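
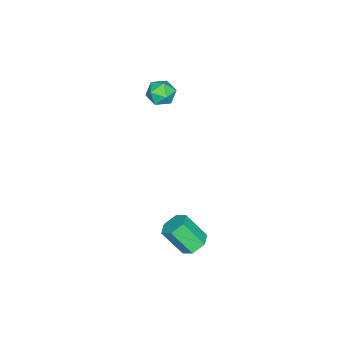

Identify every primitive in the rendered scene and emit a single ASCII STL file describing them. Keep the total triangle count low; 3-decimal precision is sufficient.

solid 
facet normal -0.105 0.620 -0.777
outer loop
vertex 2.147 4.51 -3.964
vertex 1.492 4.308 -4.037
vertex 1.645 4.844 -3.63
endloop
endfacet
facet normal 0.677 0.617 0.401
outer loop
vertex 2.147 4.51 -3.964
vertex 1.645 4.844 -3.63
vertex 2.304 3.573 -2.79
endloop
endfacet
facet normal 0.678 0.616 0.401
outer loop
vertex 2.304 3.573 -2.79
vertex 1.645 4.844 -3.63
vertex 1.802 3.908 -2.456
endloop
endfacet
facet normal 0.103 -0.620 0.778
outer loop
vertex 2.304 3.573 -2.79
vertex 1.802 3.908 -2.456
vertex 1.648 3.372 -2.863
endloop
endfacet
facet normal -0.103 0.620 -0.778
outer loop
vertex 1.645 4.844 -3.63
vertex 1.492 4.308 -4.037
vertex 0.989 4.643 -3.703
endloop
endfacet
facet normal -0.292 0.728 0.620
outer loop
vertex 1.645 4.844 -3.63
vertex 0.989 4.643 -3.703
vertex 1.802 3.908 -2.456
endloop
endfacet
facet normal -0.293 0.728 0.620
outer loop
vertex 1.802 3.908 -2.456
vertex 0.989 4.643 -3.703
vertex 1.146 3.706 -2.529
endloop
endfacet
facet normal 0.105 -0.620 0.777
outer loop
vertex 1.802 3.908 -2.456
vertex 1.146 3.706 -2.529
vertex 1.648 3.372 -2.863
endloop
endfacet
facet normal -0.103 0.620 -0.778
outer loop
vertex 0.989 4.643 -3.703
vertex 1.492 4.308 -4.037
vertex 0.836 4.107 -4.11
endloop
endfacet
facet normal -0.970 0.111 0.218
outer loop
vertex 0.989 4.643 -3.703
vertex 0.836 4.107 -4.11
vertex 1.146 3.706 -2.529
endloop
endfacet
facet normal -0.970 0.111 0.218
outer loop
vertex 1.146 3.706 -2.529
vertex 0.836 4.107 -4.11
vertex 0.993 3.17 -2.936
endloop
endfacet
facet normal 0.105 -0.620 0.777
outer loop
vertex 1.146 3.706 -2.529
vertex 0.993 3.17 -2.936
vertex 1.648 3.372 -2.863
endloop
endfacet
facet normal -0.103 0.620 -0.778
outer loop
vertex 0.836 4.107 -4.11
vertex 1.492 4.308 -4.037
vertex 1.338 3.772 -4.444
endloop
endfacet
facet normal -0.678 -0.616 -0.401
outer loop
vertex 0.836 4.107 -4.11
vertex 1.338 3.772 -4.444
vertex 0.993 3.17 -2.936
endloop
endfacet
facet normal -0.677 -0.617 -0.401
outer loop
vertex 0.993 3.17 -2.936
vertex 1.338 3.772 -4.444
vertex 1.495 2.836 -3.27
endloop
endfacet
facet normal 0.105 -0.620 0.777
outer loop
vertex 0.993 3.17 -2.936
vertex 1.495 2.836 -3.27
vertex 1.648 3.372 -2.863
endloop
endfacet
facet normal -0.105 0.620 -0.777
outer loop
vertex 1.338 3.772 -4.444
vertex 1.492 4.308 -4.037
vertex 1.994 3.974 -4.371
endloop
endfacet
facet normal 0.293 -0.728 -0.620
outer loop
vertex 1.338 3.772 -4.444
vertex 1.994 3.974 -4.371
vertex 1.495 2.836 -3.27
endloop
endfacet
facet normal 0.292 -0.728 -0.620
outer loop
vertex 1.495 2.836 -3.27
vertex 1.994 3.974 -4.371
vertex 2.151 3.037 -3.197
endloop
endfacet
facet normal 0.103 -0.620 0.778
outer loop
vertex 1.495 2.836 -3.27
vertex 2.151 3.037 -3.197
vertex 1.648 3.372 -2.863
endloop
endfacet
facet normal -0.105 0.620 -0.777
outer loop
vertex 1.994 3.974 -4.371
vertex 1.492 4.308 -4.037
vertex 2.147 4.51 -3.964
endloop
endfacet
facet normal 0.970 -0.111 -0.218
outer loop
vertex 1.994 3.974 -4.371
vertex 2.147 4.51 -3.964
vertex 2.151 3.037 -3.197
endloop
endfacet
facet normal 0.970 -0.111 -0.218
outer loop
vertex 2.151 3.037 -3.197
vertex 2.147 4.51 -3.964
vertex 2.304 3.573 -2.79
endloop
endfacet
facet normal 0.103 -0.620 0.778
outer loop
vertex 2.151 3.037 -3.197
vertex 2.304 3.573 -2.79
vertex 1.648 3.372 -2.863
endloop
endfacet
facet normal -0.971 -0.163 -0.173
outer loop
vertex -2.675 1.153 1.707
vertex -2.58 0.436 1.849
vertex -2.755 0.899 2.394
endloop
endfacet
facet normal -0.865 0.494 0.082
outer loop
vertex -2.675 1.153 1.707
vertex -2.755 0.899 2.394
vertex -2.403 1.535 2.275
endloop
endfacet
facet normal -0.418 0.834 -0.361
outer loop
vertex -2.675 1.153 1.707
vertex -2.403 1.535 2.275
vertex -2.01 1.464 1.656
endloop
endfacet
facet normal -0.248 0.385 -0.889
outer loop
vertex -2.675 1.153 1.707
vertex -2.01 1.464 1.656
vertex -2.12 0.785 1.393
endloop
endfacet
facet normal -0.591 -0.231 -0.773
outer loop
vertex -2.675 1.153 1.707
vertex -2.12 0.785 1.393
vertex -2.58 0.436 1.849
endloop
endfacet
facet normal -0.545 0.436 0.716
outer loop
vertex -2.403 1.535 2.275
vertex -2.755 0.899 2.394
vertex -2.14 1.055 2.767
endloop
endfacet
facet normal -0.717 -0.628 0.303
outer loop
vertex -2.755 0.899 2.394
vertex -2.58 0.436 1.849
vertex -2.25 0.376 2.504
endloop
endfacet
facet normal -0.101 -0.738 -0.667
outer loop
vertex -2.58 0.436 1.849
vertex -2.12 0.785 1.393
vertex -1.857 0.305 1.885
endloop
endfacet
facet normal 0.453 0.257 -0.854
outer loop
vertex -2.12 0.785 1.393
vertex -2.01 1.464 1.656
vertex -1.505 0.941 1.766
endloop
endfacet
facet normal 0.178 0.984 0.000
outer loop
vertex -2.01 1.464 1.656
vertex -2.403 1.535 2.275
vertex -1.68 1.404 2.311
endloop
endfacet
facet normal 0.248 -0.385 0.889
outer loop
vertex -1.585 0.687 2.453
vertex -2.14 1.055 2.767
vertex -2.25 0.376 2.504
endloop
endfacet
facet normal 0.418 -0.834 0.361
outer loop
vertex -1.585 0.687 2.453
vertex -2.25 0.376 2.504
vertex -1.857 0.305 1.885
endloop
endfacet
facet normal 0.865 -0.494 -0.082
outer loop
vertex -1.585 0.687 2.453
vertex -1.857 0.305 1.885
vertex -1.505 0.941 1.766
endloop
endfacet
facet normal 0.971 0.163 0.173
outer loop
vertex -1.585 0.687 2.453
vertex -1.505 0.941 1.766
vertex -1.68 1.404 2.311
endloop
endfacet
facet normal 0.591 0.231 0.773
outer loop
vertex -1.585 0.687 2.453
vertex -1.68 1.404 2.311
vertex -2.14 1.055 2.767
endloop
endfacet
facet normal -0.453 -0.257 0.854
outer loop
vertex -2.25 0.376 2.504
vertex -2.14 1.055 2.767
vertex -2.755 0.899 2.394
endloop
endfacet
facet normal -0.178 -0.984 -0.000
outer loop
vertex -1.857 0.305 1.885
vertex -2.25 0.376 2.504
vertex -2.58 0.436 1.849
endloop
endfacet
facet normal 0.545 -0.436 -0.716
outer loop
vertex -1.505 0.941 1.766
vertex -1.857 0.305 1.885
vertex -2.12 0.785 1.393
endloop
endfacet
facet normal 0.717 0.628 -0.303
outer loop
vertex -1.68 1.404 2.311
vertex -1.505 0.941 1.766
vertex -2.01 1.464 1.656
endloop
endfacet
facet normal 0.101 0.738 0.667
outer loop
vertex -2.14 1.055 2.767
vertex -1.68 1.404 2.311
vertex -2.403 1.535 2.275
endloop
endfacet

endsolid


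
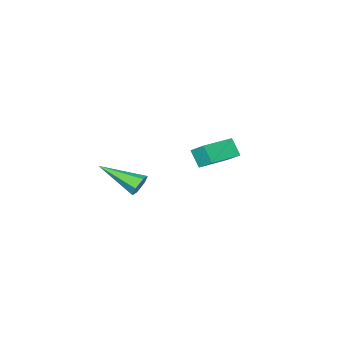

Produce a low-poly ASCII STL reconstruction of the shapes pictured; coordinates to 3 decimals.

solid 
facet normal -0.427 0.815 -0.391
outer loop
vertex 2.698 3.282 2.573
vertex 2.266 3.247 2.972
vertex 2.752 3.559 3.091
endloop
endfacet
facet normal 0.976 0.131 -0.172
outer loop
vertex 2.698 3.282 2.573
vertex 2.752 3.559 3.091
vertex 3.134 1.593 3.768
endloop
endfacet
facet normal -0.427 0.815 -0.392
outer loop
vertex 2.752 3.559 3.091
vertex 2.266 3.247 2.972
vertex 2.319 3.524 3.49
endloop
endfacet
facet normal 0.616 0.361 0.700
outer loop
vertex 2.752 3.559 3.091
vertex 2.319 3.524 3.49
vertex 3.134 1.593 3.768
endloop
endfacet
facet normal -0.429 0.814 -0.391
outer loop
vertex 2.319 3.524 3.49
vertex 2.266 3.247 2.972
vertex 1.833 3.211 3.372
endloop
endfacet
facet normal -0.255 0.032 0.966
outer loop
vertex 2.319 3.524 3.49
vertex 1.833 3.211 3.372
vertex 3.134 1.593 3.768
endloop
endfacet
facet normal -0.429 0.814 -0.391
outer loop
vertex 1.833 3.211 3.372
vertex 2.266 3.247 2.972
vertex 1.779 2.934 2.854
endloop
endfacet
facet normal -0.768 -0.528 0.363
outer loop
vertex 1.833 3.211 3.372
vertex 1.779 2.934 2.854
vertex 3.134 1.593 3.768
endloop
endfacet
facet normal -0.428 0.814 -0.392
outer loop
vertex 1.779 2.934 2.854
vertex 2.266 3.247 2.972
vertex 2.212 2.969 2.454
endloop
endfacet
facet normal -0.408 -0.759 -0.508
outer loop
vertex 1.779 2.934 2.854
vertex 2.212 2.969 2.454
vertex 3.134 1.593 3.768
endloop
endfacet
facet normal -0.428 0.814 -0.392
outer loop
vertex 2.212 2.969 2.454
vertex 2.266 3.247 2.972
vertex 2.698 3.282 2.573
endloop
endfacet
facet normal 0.465 -0.428 -0.775
outer loop
vertex 2.212 2.969 2.454
vertex 2.698 3.282 2.573
vertex 3.134 1.593 3.768
endloop
endfacet
facet normal -0.998 -0.033 -0.055
outer loop
vertex -4.035 1.876 3.269
vertex -4.009 2.473 2.443
vertex -3.978 1.09 2.703
endloop
endfacet
facet normal -0.025 -0.585 0.810
outer loop
vertex -2.271 1.147 2.797
vertex -4.035 1.876 3.269
vertex -3.978 1.09 2.703
endloop
endfacet
facet normal -0.998 -0.033 -0.055
outer loop
vertex -3.978 1.09 2.703
vertex -4.009 2.473 2.443
vertex -3.952 1.688 1.877
endloop
endfacet
facet normal 0.059 -0.809 -0.584
outer loop
vertex -3.952 1.688 1.877
vertex -2.271 1.147 2.797
vertex -3.978 1.09 2.703
endloop
endfacet
facet normal -0.059 0.810 0.584
outer loop
vertex -4.035 1.876 3.269
vertex -2.302 2.53 2.537
vertex -4.009 2.473 2.443
endloop
endfacet
facet normal -0.025 -0.586 0.810
outer loop
vertex -2.328 1.932 3.363
vertex -4.035 1.876 3.269
vertex -2.271 1.147 2.797
endloop
endfacet
facet normal -0.059 0.809 0.584
outer loop
vertex -2.328 1.932 3.363
vertex -2.302 2.53 2.537
vertex -4.035 1.876 3.269
endloop
endfacet
facet normal 0.025 0.586 -0.810
outer loop
vertex -4.009 2.473 2.443
vertex -2.302 2.53 2.537
vertex -3.952 1.688 1.877
endloop
endfacet
facet normal 0.059 -0.810 -0.584
outer loop
vertex -2.245 1.744 1.971
vertex -2.271 1.147 2.797
vertex -3.952 1.688 1.877
endloop
endfacet
facet normal 0.025 0.585 -0.810
outer loop
vertex -3.952 1.688 1.877
vertex -2.302 2.53 2.537
vertex -2.245 1.744 1.971
endloop
endfacet
facet normal 0.998 0.033 0.055
outer loop
vertex -2.245 1.744 1.971
vertex -2.328 1.932 3.363
vertex -2.271 1.147 2.797
endloop
endfacet
facet normal 0.998 0.033 0.055
outer loop
vertex -2.302 2.53 2.537
vertex -2.328 1.932 3.363
vertex -2.245 1.744 1.971
endloop
endfacet

endsolid


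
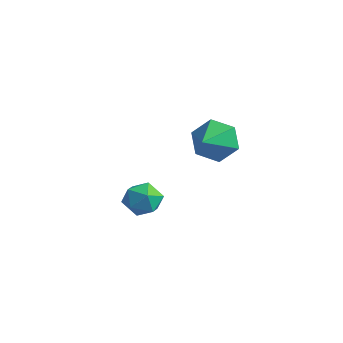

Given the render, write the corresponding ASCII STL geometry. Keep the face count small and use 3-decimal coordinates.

solid 
facet normal 0.126 0.845 0.520
outer loop
vertex -0.618 0.274 1.531
vertex -0.403 -0.169 2.199
vertex 0.179 0.076 1.659
endloop
endfacet
facet normal 0.263 0.949 -0.172
outer loop
vertex -0.618 0.274 1.531
vertex 0.179 0.076 1.659
vertex -0.143 0.027 0.895
endloop
endfacet
facet normal -0.322 0.777 -0.542
outer loop
vertex -0.618 0.274 1.531
vertex -0.143 0.027 0.895
vertex -0.924 -0.249 0.963
endloop
endfacet
facet normal -0.821 0.565 -0.078
outer loop
vertex -0.618 0.274 1.531
vertex -0.924 -0.249 0.963
vertex -1.084 -0.37 1.769
endloop
endfacet
facet normal -0.544 0.608 0.578
outer loop
vertex -0.618 0.274 1.531
vertex -1.084 -0.37 1.769
vertex -0.403 -0.169 2.199
endloop
endfacet
facet normal 0.786 0.500 -0.363
outer loop
vertex -0.143 0.027 0.895
vertex 0.179 0.076 1.659
vertex 0.364 -0.57 1.171
endloop
endfacet
facet normal 0.563 0.332 0.757
outer loop
vertex 0.179 0.076 1.659
vertex -0.403 -0.169 2.199
vertex 0.204 -0.691 1.977
endloop
endfacet
facet normal -0.523 -0.050 0.851
outer loop
vertex -0.403 -0.169 2.199
vertex -1.084 -0.37 1.769
vertex -0.577 -0.967 2.045
endloop
endfacet
facet normal -0.970 -0.119 -0.210
outer loop
vertex -1.084 -0.37 1.769
vertex -0.924 -0.249 0.963
vertex -0.899 -1.016 1.281
endloop
endfacet
facet normal -0.162 0.221 -0.962
outer loop
vertex -0.924 -0.249 0.963
vertex -0.143 0.027 0.895
vertex -0.317 -0.771 0.741
endloop
endfacet
facet normal 0.821 -0.565 0.078
outer loop
vertex -0.102 -1.214 1.409
vertex 0.364 -0.57 1.171
vertex 0.204 -0.691 1.977
endloop
endfacet
facet normal 0.322 -0.777 0.542
outer loop
vertex -0.102 -1.214 1.409
vertex 0.204 -0.691 1.977
vertex -0.577 -0.967 2.045
endloop
endfacet
facet normal -0.263 -0.949 0.172
outer loop
vertex -0.102 -1.214 1.409
vertex -0.577 -0.967 2.045
vertex -0.899 -1.016 1.281
endloop
endfacet
facet normal -0.126 -0.845 -0.520
outer loop
vertex -0.102 -1.214 1.409
vertex -0.899 -1.016 1.281
vertex -0.317 -0.771 0.741
endloop
endfacet
facet normal 0.544 -0.608 -0.578
outer loop
vertex -0.102 -1.214 1.409
vertex -0.317 -0.771 0.741
vertex 0.364 -0.57 1.171
endloop
endfacet
facet normal 0.970 0.119 0.210
outer loop
vertex 0.204 -0.691 1.977
vertex 0.364 -0.57 1.171
vertex 0.179 0.076 1.659
endloop
endfacet
facet normal 0.162 -0.221 0.962
outer loop
vertex -0.577 -0.967 2.045
vertex 0.204 -0.691 1.977
vertex -0.403 -0.169 2.199
endloop
endfacet
facet normal -0.786 -0.500 0.363
outer loop
vertex -0.899 -1.016 1.281
vertex -0.577 -0.967 2.045
vertex -1.084 -0.37 1.769
endloop
endfacet
facet normal -0.563 -0.332 -0.757
outer loop
vertex -0.317 -0.771 0.741
vertex -0.899 -1.016 1.281
vertex -0.924 -0.249 0.963
endloop
endfacet
facet normal 0.523 0.050 -0.851
outer loop
vertex 0.364 -0.57 1.171
vertex -0.317 -0.771 0.741
vertex -0.143 0.027 0.895
endloop
endfacet
facet normal -0.410 0.835 -0.368
outer loop
vertex -1.654 4.977 2.89
vertex -2.138 4.417 2.159
vertex -2.603 4.592 3.073
endloop
endfacet
facet normal 0.241 -0.137 0.961
outer loop
vertex -1.654 4.977 2.89
vertex -2.603 4.592 3.073
vertex -1.602 3.323 2.641
endloop
endfacet
facet normal -0.410 0.835 -0.368
outer loop
vertex -2.603 4.592 3.073
vertex -2.138 4.417 2.159
vertex -3.087 4.032 2.342
endloop
endfacet
facet normal -0.415 -0.569 0.710
outer loop
vertex -2.603 4.592 3.073
vertex -3.087 4.032 2.342
vertex -1.602 3.323 2.641
endloop
endfacet
facet normal -0.410 0.835 -0.368
outer loop
vertex -3.087 4.032 2.342
vertex -2.138 4.417 2.159
vertex -2.622 3.857 1.428
endloop
endfacet
facet normal -0.424 -0.905 -0.042
outer loop
vertex -3.087 4.032 2.342
vertex -2.622 3.857 1.428
vertex -1.602 3.323 2.641
endloop
endfacet
facet normal -0.410 0.835 -0.368
outer loop
vertex -2.622 3.857 1.428
vertex -2.138 4.417 2.159
vertex -1.674 4.242 1.245
endloop
endfacet
facet normal 0.223 -0.809 -0.544
outer loop
vertex -2.622 3.857 1.428
vertex -1.674 4.242 1.245
vertex -1.602 3.323 2.641
endloop
endfacet
facet normal -0.410 0.835 -0.368
outer loop
vertex -1.674 4.242 1.245
vertex -2.138 4.417 2.159
vertex -1.19 4.802 1.976
endloop
endfacet
facet normal 0.879 -0.377 -0.293
outer loop
vertex -1.674 4.242 1.245
vertex -1.19 4.802 1.976
vertex -1.602 3.323 2.641
endloop
endfacet
facet normal -0.410 0.835 -0.368
outer loop
vertex -1.19 4.802 1.976
vertex -2.138 4.417 2.159
vertex -1.654 4.977 2.89
endloop
endfacet
facet normal 0.888 -0.041 0.459
outer loop
vertex -1.19 4.802 1.976
vertex -1.654 4.977 2.89
vertex -1.602 3.323 2.641
endloop
endfacet

endsolid


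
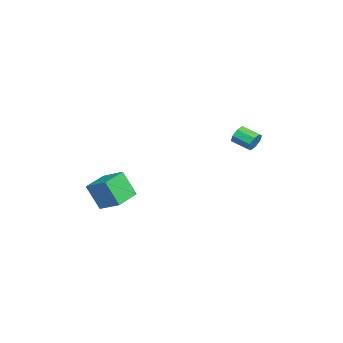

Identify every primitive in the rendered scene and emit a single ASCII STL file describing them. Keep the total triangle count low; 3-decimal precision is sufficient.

solid 
facet normal -0.870 0.489 0.069
outer loop
vertex 2.426 -2.986 3.112
vertex 3.01 -2.032 3.714
vertex 2.69 -2.333 1.821
endloop
endfacet
facet normal -0.460 -0.751 -0.474
outer loop
vertex 3.89 -3.008 1.726
vertex 2.426 -2.986 3.112
vertex 2.69 -2.333 1.821
endloop
endfacet
facet normal -0.869 0.489 0.069
outer loop
vertex 2.69 -2.333 1.821
vertex 3.01 -2.032 3.714
vertex 3.274 -1.38 2.423
endloop
endfacet
facet normal 0.180 0.444 -0.878
outer loop
vertex 3.274 -1.38 2.423
vertex 3.89 -3.008 1.726
vertex 2.69 -2.333 1.821
endloop
endfacet
facet normal -0.180 -0.444 0.878
outer loop
vertex 2.426 -2.986 3.112
vertex 4.21 -2.707 3.619
vertex 3.01 -2.032 3.714
endloop
endfacet
facet normal -0.460 -0.751 -0.473
outer loop
vertex 3.626 -3.66 3.017
vertex 2.426 -2.986 3.112
vertex 3.89 -3.008 1.726
endloop
endfacet
facet normal -0.180 -0.444 0.878
outer loop
vertex 3.626 -3.66 3.017
vertex 4.21 -2.707 3.619
vertex 2.426 -2.986 3.112
endloop
endfacet
facet normal 0.460 0.751 0.473
outer loop
vertex 3.01 -2.032 3.714
vertex 4.21 -2.707 3.619
vertex 3.274 -1.38 2.423
endloop
endfacet
facet normal 0.180 0.444 -0.878
outer loop
vertex 4.474 -2.054 2.328
vertex 3.89 -3.008 1.726
vertex 3.274 -1.38 2.423
endloop
endfacet
facet normal 0.459 0.751 0.474
outer loop
vertex 3.274 -1.38 2.423
vertex 4.21 -2.707 3.619
vertex 4.474 -2.054 2.328
endloop
endfacet
facet normal 0.870 -0.489 -0.069
outer loop
vertex 4.474 -2.054 2.328
vertex 3.626 -3.66 3.017
vertex 3.89 -3.008 1.726
endloop
endfacet
facet normal 0.870 -0.489 -0.070
outer loop
vertex 4.21 -2.707 3.619
vertex 3.626 -3.66 3.017
vertex 4.474 -2.054 2.328
endloop
endfacet
facet normal 0.463 0.834 -0.300
outer loop
vertex -1.281 3.861 4.03
vertex -1.616 3.881 3.569
vertex -1.647 4.089 4.099
endloop
endfacet
facet normal 0.288 0.177 0.941
outer loop
vertex -1.281 3.861 4.03
vertex -1.647 4.089 4.099
vertex -1.75 3.019 4.332
endloop
endfacet
facet normal 0.289 0.177 0.941
outer loop
vertex -1.75 3.019 4.332
vertex -1.647 4.089 4.099
vertex -2.115 3.247 4.401
endloop
endfacet
facet normal -0.464 -0.834 0.300
outer loop
vertex -1.75 3.019 4.332
vertex -2.115 3.247 4.401
vertex -2.084 3.039 3.871
endloop
endfacet
facet normal 0.464 0.834 -0.300
outer loop
vertex -1.647 4.089 4.099
vertex -1.616 3.881 3.569
vertex -1.994 4.195 3.857
endloop
endfacet
facet normal -0.390 0.495 0.776
outer loop
vertex -1.647 4.089 4.099
vertex -1.994 4.195 3.857
vertex -2.115 3.247 4.401
endloop
endfacet
facet normal -0.388 0.495 0.777
outer loop
vertex -2.115 3.247 4.401
vertex -1.994 4.195 3.857
vertex -2.462 3.353 4.16
endloop
endfacet
facet normal -0.463 -0.834 0.300
outer loop
vertex -2.115 3.247 4.401
vertex -2.462 3.353 4.16
vertex -2.084 3.039 3.871
endloop
endfacet
facet normal 0.464 0.834 -0.299
outer loop
vertex -1.994 4.195 3.857
vertex -1.616 3.881 3.569
vertex -2.12 4.118 3.447
endloop
endfacet
facet normal -0.837 0.523 0.159
outer loop
vertex -1.994 4.195 3.857
vertex -2.12 4.118 3.447
vertex -2.462 3.353 4.16
endloop
endfacet
facet normal -0.838 0.523 0.159
outer loop
vertex -2.462 3.353 4.16
vertex -2.12 4.118 3.447
vertex -2.588 3.276 3.749
endloop
endfacet
facet normal -0.464 -0.834 0.299
outer loop
vertex -2.462 3.353 4.16
vertex -2.588 3.276 3.749
vertex -2.084 3.039 3.871
endloop
endfacet
facet normal 0.464 0.833 -0.300
outer loop
vertex -2.12 4.118 3.447
vertex -1.616 3.881 3.569
vertex -1.95 3.901 3.108
endloop
endfacet
facet normal -0.796 0.243 -0.555
outer loop
vertex -2.12 4.118 3.447
vertex -1.95 3.901 3.108
vertex -2.588 3.276 3.749
endloop
endfacet
facet normal -0.796 0.245 -0.554
outer loop
vertex -2.588 3.276 3.749
vertex -1.95 3.901 3.108
vertex -2.419 3.059 3.41
endloop
endfacet
facet normal -0.465 -0.833 0.301
outer loop
vertex -2.588 3.276 3.749
vertex -2.419 3.059 3.41
vertex -2.084 3.039 3.871
endloop
endfacet
facet normal 0.464 0.834 -0.300
outer loop
vertex -1.95 3.901 3.108
vertex -1.616 3.881 3.569
vertex -1.585 3.673 3.039
endloop
endfacet
facet normal -0.288 -0.177 -0.941
outer loop
vertex -1.95 3.901 3.108
vertex -1.585 3.673 3.039
vertex -2.419 3.059 3.41
endloop
endfacet
facet normal -0.288 -0.177 -0.941
outer loop
vertex -2.419 3.059 3.41
vertex -1.585 3.673 3.039
vertex -2.053 2.831 3.341
endloop
endfacet
facet normal -0.463 -0.834 0.300
outer loop
vertex -2.419 3.059 3.41
vertex -2.053 2.831 3.341
vertex -2.084 3.039 3.871
endloop
endfacet
facet normal 0.463 0.834 -0.300
outer loop
vertex -1.585 3.673 3.039
vertex -1.616 3.881 3.569
vertex -1.238 3.567 3.28
endloop
endfacet
facet normal 0.389 -0.495 -0.777
outer loop
vertex -1.585 3.673 3.039
vertex -1.238 3.567 3.28
vertex -2.053 2.831 3.341
endloop
endfacet
facet normal 0.390 -0.496 -0.776
outer loop
vertex -2.053 2.831 3.341
vertex -1.238 3.567 3.28
vertex -1.706 2.725 3.583
endloop
endfacet
facet normal -0.464 -0.834 0.300
outer loop
vertex -2.053 2.831 3.341
vertex -1.706 2.725 3.583
vertex -2.084 3.039 3.871
endloop
endfacet
facet normal 0.464 0.834 -0.299
outer loop
vertex -1.238 3.567 3.28
vertex -1.616 3.881 3.569
vertex -1.112 3.644 3.691
endloop
endfacet
facet normal 0.838 -0.523 -0.159
outer loop
vertex -1.238 3.567 3.28
vertex -1.112 3.644 3.691
vertex -1.706 2.725 3.583
endloop
endfacet
facet normal 0.838 -0.523 -0.159
outer loop
vertex -1.706 2.725 3.583
vertex -1.112 3.644 3.691
vertex -1.58 2.802 3.993
endloop
endfacet
facet normal -0.464 -0.834 0.299
outer loop
vertex -1.706 2.725 3.583
vertex -1.58 2.802 3.993
vertex -2.084 3.039 3.871
endloop
endfacet
facet normal 0.465 0.833 -0.301
outer loop
vertex -1.112 3.644 3.691
vertex -1.616 3.881 3.569
vertex -1.281 3.861 4.03
endloop
endfacet
facet normal 0.796 -0.244 0.553
outer loop
vertex -1.112 3.644 3.691
vertex -1.281 3.861 4.03
vertex -1.58 2.802 3.993
endloop
endfacet
facet normal 0.795 -0.244 0.555
outer loop
vertex -1.58 2.802 3.993
vertex -1.281 3.861 4.03
vertex -1.75 3.019 4.332
endloop
endfacet
facet normal -0.464 -0.833 0.300
outer loop
vertex -1.58 2.802 3.993
vertex -1.75 3.019 4.332
vertex -2.084 3.039 3.871
endloop
endfacet

endsolid


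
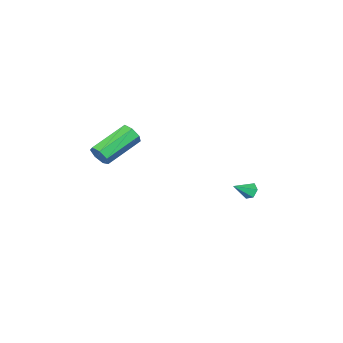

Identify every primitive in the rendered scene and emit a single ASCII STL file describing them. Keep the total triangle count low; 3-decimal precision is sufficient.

solid 
facet normal 0.939 0.024 -0.343
outer loop
vertex 3.987 -1.829 3.707
vertex 3.801 -2.116 3.178
vertex 3.83 -1.499 3.301
endloop
endfacet
facet normal 0.190 0.797 0.574
outer loop
vertex 3.987 -1.829 3.707
vertex 3.83 -1.499 3.301
vertex 2.006 -1.877 4.431
endloop
endfacet
facet normal 0.190 0.797 0.574
outer loop
vertex 2.006 -1.877 4.431
vertex 3.83 -1.499 3.301
vertex 1.849 -1.547 4.025
endloop
endfacet
facet normal -0.939 -0.023 0.344
outer loop
vertex 2.006 -1.877 4.431
vertex 1.849 -1.547 4.025
vertex 1.819 -2.164 3.902
endloop
endfacet
facet normal 0.939 0.024 -0.343
outer loop
vertex 3.83 -1.499 3.301
vertex 3.801 -2.116 3.178
vertex 3.651 -1.633 2.802
endloop
endfacet
facet normal -0.105 0.969 -0.223
outer loop
vertex 3.83 -1.499 3.301
vertex 3.651 -1.633 2.802
vertex 1.849 -1.547 4.025
endloop
endfacet
facet normal -0.105 0.969 -0.223
outer loop
vertex 1.849 -1.547 4.025
vertex 3.651 -1.633 2.802
vertex 1.67 -1.681 3.526
endloop
endfacet
facet normal -0.939 -0.023 0.343
outer loop
vertex 1.849 -1.547 4.025
vertex 1.67 -1.681 3.526
vertex 1.819 -2.164 3.902
endloop
endfacet
facet normal 0.939 0.024 -0.343
outer loop
vertex 3.651 -1.633 2.802
vertex 3.801 -2.116 3.178
vertex 3.585 -2.131 2.586
endloop
endfacet
facet normal -0.322 0.412 -0.852
outer loop
vertex 3.651 -1.633 2.802
vertex 3.585 -2.131 2.586
vertex 1.67 -1.681 3.526
endloop
endfacet
facet normal -0.322 0.411 -0.853
outer loop
vertex 1.67 -1.681 3.526
vertex 3.585 -2.131 2.586
vertex 1.603 -2.179 3.311
endloop
endfacet
facet normal -0.939 -0.022 0.344
outer loop
vertex 1.67 -1.681 3.526
vertex 1.603 -2.179 3.311
vertex 1.819 -2.164 3.902
endloop
endfacet
facet normal 0.939 0.023 -0.343
outer loop
vertex 3.585 -2.131 2.586
vertex 3.801 -2.116 3.178
vertex 3.681 -2.617 2.816
endloop
endfacet
facet normal -0.296 -0.456 -0.839
outer loop
vertex 3.585 -2.131 2.586
vertex 3.681 -2.617 2.816
vertex 1.603 -2.179 3.311
endloop
endfacet
facet normal -0.296 -0.454 -0.841
outer loop
vertex 1.603 -2.179 3.311
vertex 3.681 -2.617 2.816
vertex 1.699 -2.666 3.54
endloop
endfacet
facet normal -0.939 -0.023 0.344
outer loop
vertex 1.603 -2.179 3.311
vertex 1.699 -2.666 3.54
vertex 1.819 -2.164 3.902
endloop
endfacet
facet normal 0.939 0.023 -0.343
outer loop
vertex 3.681 -2.617 2.816
vertex 3.801 -2.116 3.178
vertex 3.867 -2.726 3.318
endloop
endfacet
facet normal -0.047 -0.980 -0.195
outer loop
vertex 3.681 -2.617 2.816
vertex 3.867 -2.726 3.318
vertex 1.699 -2.666 3.54
endloop
endfacet
facet normal -0.047 -0.980 -0.195
outer loop
vertex 1.699 -2.666 3.54
vertex 3.867 -2.726 3.318
vertex 1.886 -2.775 4.043
endloop
endfacet
facet normal -0.939 -0.024 0.344
outer loop
vertex 1.699 -2.666 3.54
vertex 1.886 -2.775 4.043
vertex 1.819 -2.164 3.902
endloop
endfacet
facet normal 0.939 0.023 -0.342
outer loop
vertex 3.867 -2.726 3.318
vertex 3.801 -2.116 3.178
vertex 4.003 -2.376 3.715
endloop
endfacet
facet normal 0.237 -0.768 0.596
outer loop
vertex 3.867 -2.726 3.318
vertex 4.003 -2.376 3.715
vertex 1.886 -2.775 4.043
endloop
endfacet
facet normal 0.237 -0.766 0.598
outer loop
vertex 1.886 -2.775 4.043
vertex 4.003 -2.376 3.715
vertex 2.022 -2.424 4.439
endloop
endfacet
facet normal -0.939 -0.024 0.343
outer loop
vertex 1.886 -2.775 4.043
vertex 2.022 -2.424 4.439
vertex 1.819 -2.164 3.902
endloop
endfacet
facet normal 0.939 0.022 -0.342
outer loop
vertex 4.003 -2.376 3.715
vertex 3.801 -2.116 3.178
vertex 3.987 -1.829 3.707
endloop
endfacet
facet normal 0.343 0.024 0.939
outer loop
vertex 4.003 -2.376 3.715
vertex 3.987 -1.829 3.707
vertex 2.022 -2.424 4.439
endloop
endfacet
facet normal 0.343 0.024 0.939
outer loop
vertex 2.022 -2.424 4.439
vertex 3.987 -1.829 3.707
vertex 2.006 -1.877 4.431
endloop
endfacet
facet normal -0.939 -0.022 0.344
outer loop
vertex 2.022 -2.424 4.439
vertex 2.006 -1.877 4.431
vertex 1.819 -2.164 3.902
endloop
endfacet
facet normal -0.806 0.176 -0.565
outer loop
vertex -3.438 0.184 -1.878
vertex -3.735 0.154 -1.464
vertex -3.538 0.603 -1.605
endloop
endfacet
facet normal 0.806 0.446 -0.389
outer loop
vertex -3.438 0.184 -1.878
vertex -3.538 0.603 -1.605
vertex -2.785 -0.054 -0.796
endloop
endfacet
facet normal -0.806 0.176 -0.565
outer loop
vertex -3.538 0.603 -1.605
vertex -3.735 0.154 -1.464
vertex -3.835 0.573 -1.191
endloop
endfacet
facet normal 0.385 0.858 0.339
outer loop
vertex -3.538 0.603 -1.605
vertex -3.835 0.573 -1.191
vertex -2.785 -0.054 -0.796
endloop
endfacet
facet normal -0.805 0.177 -0.566
outer loop
vertex -3.835 0.573 -1.191
vertex -3.735 0.154 -1.464
vertex -4.032 0.125 -1.051
endloop
endfacet
facet normal -0.139 0.351 0.926
outer loop
vertex -3.835 0.573 -1.191
vertex -4.032 0.125 -1.051
vertex -2.785 -0.054 -0.796
endloop
endfacet
facet normal -0.805 0.175 -0.567
outer loop
vertex -4.032 0.125 -1.051
vertex -3.735 0.154 -1.464
vertex -3.932 -0.295 -1.323
endloop
endfacet
facet normal -0.242 -0.567 0.787
outer loop
vertex -4.032 0.125 -1.051
vertex -3.932 -0.295 -1.323
vertex -2.785 -0.054 -0.796
endloop
endfacet
facet normal -0.806 0.176 -0.565
outer loop
vertex -3.932 -0.295 -1.323
vertex -3.735 0.154 -1.464
vertex -3.635 -0.265 -1.737
endloop
endfacet
facet normal 0.180 -0.982 0.058
outer loop
vertex -3.932 -0.295 -1.323
vertex -3.635 -0.265 -1.737
vertex -2.785 -0.054 -0.796
endloop
endfacet
facet normal -0.806 0.176 -0.565
outer loop
vertex -3.635 -0.265 -1.737
vertex -3.735 0.154 -1.464
vertex -3.438 0.184 -1.878
endloop
endfacet
facet normal 0.703 -0.475 -0.529
outer loop
vertex -3.635 -0.265 -1.737
vertex -3.438 0.184 -1.878
vertex -2.785 -0.054 -0.796
endloop
endfacet

endsolid


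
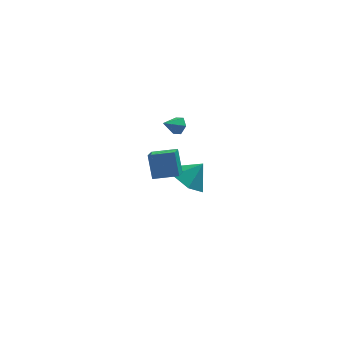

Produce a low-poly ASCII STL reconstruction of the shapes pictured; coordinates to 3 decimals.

solid 
facet normal -0.643 -0.146 -0.752
outer loop
vertex 2.2 3.265 -4.256
vertex 1.429 2.977 -3.541
vertex 1.536 4.021 -3.835
endloop
endfacet
facet normal 0.756 0.655 0.017
outer loop
vertex 2.2 3.265 -4.256
vertex 1.536 4.021 -3.835
vertex 2.251 3.163 -2.579
endloop
endfacet
facet normal -0.642 -0.146 -0.752
outer loop
vertex 1.536 4.021 -3.835
vertex 1.429 2.977 -3.541
vertex 0.765 3.733 -3.121
endloop
endfacet
facet normal 0.145 0.853 0.501
outer loop
vertex 1.536 4.021 -3.835
vertex 0.765 3.733 -3.121
vertex 2.251 3.163 -2.579
endloop
endfacet
facet normal -0.642 -0.146 -0.753
outer loop
vertex 0.765 3.733 -3.121
vertex 1.429 2.977 -3.541
vertex 0.658 2.688 -2.827
endloop
endfacet
facet normal -0.230 0.285 0.930
outer loop
vertex 0.765 3.733 -3.121
vertex 0.658 2.688 -2.827
vertex 2.251 3.163 -2.579
endloop
endfacet
facet normal -0.642 -0.145 -0.752
outer loop
vertex 0.658 2.688 -2.827
vertex 1.429 2.977 -3.541
vertex 1.321 1.933 -3.247
endloop
endfacet
facet normal 0.007 -0.481 0.876
outer loop
vertex 0.658 2.688 -2.827
vertex 1.321 1.933 -3.247
vertex 2.251 3.163 -2.579
endloop
endfacet
facet normal -0.643 -0.145 -0.752
outer loop
vertex 1.321 1.933 -3.247
vertex 1.429 2.977 -3.541
vertex 2.092 2.221 -3.962
endloop
endfacet
facet normal 0.618 -0.681 0.393
outer loop
vertex 1.321 1.933 -3.247
vertex 2.092 2.221 -3.962
vertex 2.251 3.163 -2.579
endloop
endfacet
facet normal -0.643 -0.145 -0.752
outer loop
vertex 2.092 2.221 -3.962
vertex 1.429 2.977 -3.541
vertex 2.2 3.265 -4.256
endloop
endfacet
facet normal 0.993 -0.113 -0.037
outer loop
vertex 2.092 2.221 -3.962
vertex 2.2 3.265 -4.256
vertex 2.251 3.163 -2.579
endloop
endfacet
facet normal -0.956 0.198 -0.218
outer loop
vertex -1.216 -2.139 3.393
vertex -0.937 -1.345 2.89
vertex -1.119 -2.852 2.322
endloop
endfacet
facet normal -0.284 -0.810 0.513
outer loop
vertex 0.057 -3.095 2.59
vertex -1.216 -2.139 3.393
vertex -1.119 -2.852 2.322
endloop
endfacet
facet normal -0.956 0.198 -0.218
outer loop
vertex -1.119 -2.852 2.322
vertex -0.937 -1.345 2.89
vertex -0.84 -2.058 1.819
endloop
endfacet
facet normal 0.075 -0.552 -0.830
outer loop
vertex -0.84 -2.058 1.819
vertex 0.057 -3.095 2.59
vertex -1.119 -2.852 2.322
endloop
endfacet
facet normal -0.075 0.552 0.830
outer loop
vertex -1.216 -2.139 3.393
vertex 0.239 -1.588 3.158
vertex -0.937 -1.345 2.89
endloop
endfacet
facet normal -0.284 -0.810 0.513
outer loop
vertex -0.04 -2.382 3.661
vertex -1.216 -2.139 3.393
vertex 0.057 -3.095 2.59
endloop
endfacet
facet normal -0.075 0.552 0.830
outer loop
vertex -0.04 -2.382 3.661
vertex 0.239 -1.588 3.158
vertex -1.216 -2.139 3.393
endloop
endfacet
facet normal 0.284 0.810 -0.513
outer loop
vertex -0.937 -1.345 2.89
vertex 0.239 -1.588 3.158
vertex -0.84 -2.058 1.819
endloop
endfacet
facet normal 0.075 -0.552 -0.830
outer loop
vertex 0.336 -2.301 2.087
vertex 0.057 -3.095 2.59
vertex -0.84 -2.058 1.819
endloop
endfacet
facet normal 0.284 0.810 -0.513
outer loop
vertex -0.84 -2.058 1.819
vertex 0.239 -1.588 3.158
vertex 0.336 -2.301 2.087
endloop
endfacet
facet normal 0.956 -0.198 0.218
outer loop
vertex 0.336 -2.301 2.087
vertex -0.04 -2.382 3.661
vertex 0.057 -3.095 2.59
endloop
endfacet
facet normal 0.956 -0.198 0.218
outer loop
vertex 0.239 -1.588 3.158
vertex -0.04 -2.382 3.661
vertex 0.336 -2.301 2.087
endloop
endfacet
facet normal 0.784 0.283 -0.552
outer loop
vertex 1.422 4.084 0.316
vertex 1.15 3.944 -0.142
vertex 1.107 4.454 0.058
endloop
endfacet
facet normal -0.115 0.500 0.858
outer loop
vertex 1.422 4.084 0.316
vertex 1.107 4.454 0.058
vertex 0.35 3.656 0.422
endloop
endfacet
facet normal 0.785 0.283 -0.552
outer loop
vertex 1.107 4.454 0.058
vertex 1.15 3.944 -0.142
vertex 0.836 4.314 -0.399
endloop
endfacet
facet normal -0.672 0.719 0.178
outer loop
vertex 1.107 4.454 0.058
vertex 0.836 4.314 -0.399
vertex 0.35 3.656 0.422
endloop
endfacet
facet normal 0.785 0.283 -0.552
outer loop
vertex 0.836 4.314 -0.399
vertex 1.15 3.944 -0.142
vertex 0.879 3.804 -0.599
endloop
endfacet
facet normal -0.889 0.100 -0.446
outer loop
vertex 0.836 4.314 -0.399
vertex 0.879 3.804 -0.599
vertex 0.35 3.656 0.422
endloop
endfacet
facet normal 0.785 0.281 -0.552
outer loop
vertex 0.879 3.804 -0.599
vertex 1.15 3.944 -0.142
vertex 1.193 3.433 -0.341
endloop
endfacet
facet normal -0.550 -0.738 -0.392
outer loop
vertex 0.879 3.804 -0.599
vertex 1.193 3.433 -0.341
vertex 0.35 3.656 0.422
endloop
endfacet
facet normal 0.784 0.281 -0.553
outer loop
vertex 1.193 3.433 -0.341
vertex 1.15 3.944 -0.142
vertex 1.465 3.573 0.116
endloop
endfacet
facet normal 0.008 -0.957 0.289
outer loop
vertex 1.193 3.433 -0.341
vertex 1.465 3.573 0.116
vertex 0.35 3.656 0.422
endloop
endfacet
facet normal 0.785 0.282 -0.552
outer loop
vertex 1.465 3.573 0.116
vertex 1.15 3.944 -0.142
vertex 1.422 4.084 0.316
endloop
endfacet
facet normal 0.226 -0.339 0.914
outer loop
vertex 1.465 3.573 0.116
vertex 1.422 4.084 0.316
vertex 0.35 3.656 0.422
endloop
endfacet

endsolid


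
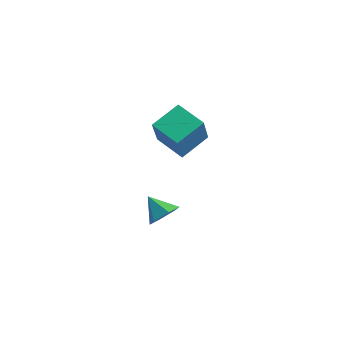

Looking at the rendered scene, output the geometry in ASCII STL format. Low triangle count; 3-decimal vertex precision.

solid 
facet normal 0.788 0.031 -0.615
outer loop
vertex -0.446 -3.495 -3.283
vertex -0.962 -3.268 -3.932
vertex -0.601 -2.664 -3.439
endloop
endfacet
facet normal 0.132 0.207 0.969
outer loop
vertex -0.446 -3.495 -3.283
vertex -0.601 -2.664 -3.439
vertex -2.018 -3.312 -3.108
endloop
endfacet
facet normal 0.787 0.033 -0.616
outer loop
vertex -0.601 -2.664 -3.439
vertex -0.962 -3.268 -3.932
vertex -1.118 -2.437 -4.087
endloop
endfacet
facet normal -0.262 0.827 0.498
outer loop
vertex -0.601 -2.664 -3.439
vertex -1.118 -2.437 -4.087
vertex -2.018 -3.312 -3.108
endloop
endfacet
facet normal 0.787 0.033 -0.616
outer loop
vertex -1.118 -2.437 -4.087
vertex -0.962 -3.268 -3.932
vertex -1.479 -3.041 -4.581
endloop
endfacet
facet normal -0.777 0.606 -0.173
outer loop
vertex -1.118 -2.437 -4.087
vertex -1.479 -3.041 -4.581
vertex -2.018 -3.312 -3.108
endloop
endfacet
facet normal 0.787 0.033 -0.616
outer loop
vertex -1.479 -3.041 -4.581
vertex -0.962 -3.268 -3.932
vertex -1.323 -3.873 -4.426
endloop
endfacet
facet normal -0.897 -0.238 -0.372
outer loop
vertex -1.479 -3.041 -4.581
vertex -1.323 -3.873 -4.426
vertex -2.018 -3.312 -3.108
endloop
endfacet
facet normal 0.788 0.032 -0.615
outer loop
vertex -1.323 -3.873 -4.426
vertex -0.962 -3.268 -3.932
vertex -0.807 -4.1 -3.777
endloop
endfacet
facet normal -0.503 -0.858 0.100
outer loop
vertex -1.323 -3.873 -4.426
vertex -0.807 -4.1 -3.777
vertex -2.018 -3.312 -3.108
endloop
endfacet
facet normal 0.788 0.032 -0.615
outer loop
vertex -0.807 -4.1 -3.777
vertex -0.962 -3.268 -3.932
vertex -0.446 -3.495 -3.283
endloop
endfacet
facet normal 0.012 -0.637 0.771
outer loop
vertex -0.807 -4.1 -3.777
vertex -0.446 -3.495 -3.283
vertex -2.018 -3.312 -3.108
endloop
endfacet
facet normal -0.953 -0.035 0.302
outer loop
vertex -1.365 -3.641 2.371
vertex -1.192 -2.144 3.091
vertex -1.94 -2.753 0.662
endloop
endfacet
facet normal -0.104 -0.896 -0.431
outer loop
vertex -0.388 -2.696 0.169
vertex -1.365 -3.641 2.371
vertex -1.94 -2.753 0.662
endloop
endfacet
facet normal -0.953 -0.035 0.302
outer loop
vertex -1.94 -2.753 0.662
vertex -1.192 -2.144 3.091
vertex -1.767 -1.256 1.381
endloop
endfacet
facet normal -0.286 0.442 -0.850
outer loop
vertex -1.767 -1.256 1.381
vertex -0.388 -2.696 0.169
vertex -1.94 -2.753 0.662
endloop
endfacet
facet normal 0.286 -0.442 0.850
outer loop
vertex -1.365 -3.641 2.371
vertex 0.36 -2.087 2.598
vertex -1.192 -2.144 3.091
endloop
endfacet
facet normal -0.104 -0.897 -0.431
outer loop
vertex 0.187 -3.584 1.879
vertex -1.365 -3.641 2.371
vertex -0.388 -2.696 0.169
endloop
endfacet
facet normal 0.286 -0.442 0.851
outer loop
vertex 0.187 -3.584 1.879
vertex 0.36 -2.087 2.598
vertex -1.365 -3.641 2.371
endloop
endfacet
facet normal 0.104 0.897 0.431
outer loop
vertex -1.192 -2.144 3.091
vertex 0.36 -2.087 2.598
vertex -1.767 -1.256 1.381
endloop
endfacet
facet normal -0.286 0.442 -0.850
outer loop
vertex -0.215 -1.199 0.889
vertex -0.388 -2.696 0.169
vertex -1.767 -1.256 1.381
endloop
endfacet
facet normal 0.104 0.896 0.431
outer loop
vertex -1.767 -1.256 1.381
vertex 0.36 -2.087 2.598
vertex -0.215 -1.199 0.889
endloop
endfacet
facet normal 0.953 0.035 -0.302
outer loop
vertex -0.215 -1.199 0.889
vertex 0.187 -3.584 1.879
vertex -0.388 -2.696 0.169
endloop
endfacet
facet normal 0.953 0.035 -0.302
outer loop
vertex 0.36 -2.087 2.598
vertex 0.187 -3.584 1.879
vertex -0.215 -1.199 0.889
endloop
endfacet

endsolid


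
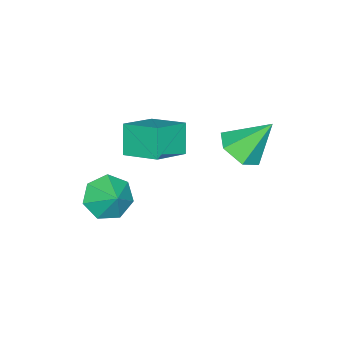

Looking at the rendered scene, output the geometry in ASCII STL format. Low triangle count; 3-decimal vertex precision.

solid 
facet normal -0.445 -0.241 0.862
outer loop
vertex 0.87 -3.392 2.234
vertex 1.004 -1.914 2.716
vertex -0.565 -3.051 1.588
endloop
endfacet
facet normal -0.086 -0.947 -0.309
outer loop
vertex 0.036 -2.726 0.424
vertex 0.87 -3.392 2.234
vertex -0.565 -3.051 1.588
endloop
endfacet
facet normal -0.445 -0.241 0.862
outer loop
vertex -0.565 -3.051 1.588
vertex 1.004 -1.914 2.716
vertex -0.431 -1.574 2.07
endloop
endfacet
facet normal -0.891 0.212 -0.401
outer loop
vertex -0.431 -1.574 2.07
vertex 0.036 -2.726 0.424
vertex -0.565 -3.051 1.588
endloop
endfacet
facet normal 0.891 -0.212 0.401
outer loop
vertex 0.87 -3.392 2.234
vertex 1.605 -1.589 1.552
vertex 1.004 -1.914 2.716
endloop
endfacet
facet normal -0.085 -0.947 -0.309
outer loop
vertex 1.471 -3.066 1.07
vertex 0.87 -3.392 2.234
vertex 0.036 -2.726 0.424
endloop
endfacet
facet normal 0.891 -0.212 0.401
outer loop
vertex 1.471 -3.066 1.07
vertex 1.605 -1.589 1.552
vertex 0.87 -3.392 2.234
endloop
endfacet
facet normal 0.086 0.947 0.309
outer loop
vertex 1.004 -1.914 2.716
vertex 1.605 -1.589 1.552
vertex -0.431 -1.574 2.07
endloop
endfacet
facet normal -0.891 0.212 -0.401
outer loop
vertex 0.17 -1.248 0.906
vertex 0.036 -2.726 0.424
vertex -0.431 -1.574 2.07
endloop
endfacet
facet normal 0.086 0.947 0.309
outer loop
vertex -0.431 -1.574 2.07
vertex 1.605 -1.589 1.552
vertex 0.17 -1.248 0.906
endloop
endfacet
facet normal 0.445 0.241 -0.862
outer loop
vertex 0.17 -1.248 0.906
vertex 1.471 -3.066 1.07
vertex 0.036 -2.726 0.424
endloop
endfacet
facet normal 0.445 0.241 -0.862
outer loop
vertex 1.605 -1.589 1.552
vertex 1.471 -3.066 1.07
vertex 0.17 -1.248 0.906
endloop
endfacet
facet normal 0.318 -0.548 -0.773
outer loop
vertex -0.097 0.108 1.596
vertex -0.865 0.379 1.088
vertex -0.058 0.898 1.052
endloop
endfacet
facet normal 0.725 0.366 0.584
outer loop
vertex -0.097 0.108 1.596
vertex -0.058 0.898 1.052
vertex -1.435 1.361 2.472
endloop
endfacet
facet normal 0.318 -0.548 -0.773
outer loop
vertex -0.058 0.898 1.052
vertex -0.865 0.379 1.088
vertex -0.826 1.169 0.544
endloop
endfacet
facet normal 0.327 0.945 0.009
outer loop
vertex -0.058 0.898 1.052
vertex -0.826 1.169 0.544
vertex -1.435 1.361 2.472
endloop
endfacet
facet normal 0.318 -0.548 -0.773
outer loop
vertex -0.826 1.169 0.544
vertex -0.865 0.379 1.088
vertex -1.633 0.65 0.58
endloop
endfacet
facet normal -0.532 0.810 -0.249
outer loop
vertex -0.826 1.169 0.544
vertex -1.633 0.65 0.58
vertex -1.435 1.361 2.472
endloop
endfacet
facet normal 0.318 -0.548 -0.773
outer loop
vertex -1.633 0.65 0.58
vertex -0.865 0.379 1.088
vertex -1.672 -0.14 1.124
endloop
endfacet
facet normal -0.993 0.096 0.068
outer loop
vertex -1.633 0.65 0.58
vertex -1.672 -0.14 1.124
vertex -1.435 1.361 2.472
endloop
endfacet
facet normal 0.318 -0.548 -0.773
outer loop
vertex -1.672 -0.14 1.124
vertex -0.865 0.379 1.088
vertex -0.904 -0.411 1.632
endloop
endfacet
facet normal -0.595 -0.483 0.642
outer loop
vertex -1.672 -0.14 1.124
vertex -0.904 -0.411 1.632
vertex -1.435 1.361 2.472
endloop
endfacet
facet normal 0.318 -0.548 -0.773
outer loop
vertex -0.904 -0.411 1.632
vertex -0.865 0.379 1.088
vertex -0.097 0.108 1.596
endloop
endfacet
facet normal 0.264 -0.348 0.900
outer loop
vertex -0.904 -0.411 1.632
vertex -0.097 0.108 1.596
vertex -1.435 1.361 2.472
endloop
endfacet
facet normal -0.463 -0.649 -0.604
outer loop
vertex 1.955 -3.915 -2.617
vertex 1.163 -3.92 -2.005
vertex 1.344 -3.322 -2.786
endloop
endfacet
facet normal 0.710 0.669 -0.219
outer loop
vertex 1.955 -3.915 -2.617
vertex 1.344 -3.322 -2.786
vertex 1.677 -3.2 -1.335
endloop
endfacet
facet normal -0.462 -0.649 -0.604
outer loop
vertex 1.344 -3.322 -2.786
vertex 1.163 -3.92 -2.005
vertex 0.597 -3.18 -2.367
endloop
endfacet
facet normal 0.125 0.986 -0.112
outer loop
vertex 1.344 -3.322 -2.786
vertex 0.597 -3.18 -2.367
vertex 1.677 -3.2 -1.335
endloop
endfacet
facet normal -0.462 -0.649 -0.604
outer loop
vertex 0.597 -3.18 -2.367
vertex 1.163 -3.92 -2.005
vertex 0.277 -3.595 -1.676
endloop
endfacet
facet normal -0.334 0.868 0.367
outer loop
vertex 0.597 -3.18 -2.367
vertex 0.277 -3.595 -1.676
vertex 1.677 -3.2 -1.335
endloop
endfacet
facet normal -0.462 -0.649 -0.604
outer loop
vertex 0.277 -3.595 -1.676
vertex 1.163 -3.92 -2.005
vertex 0.624 -4.255 -1.233
endloop
endfacet
facet normal -0.323 0.405 0.856
outer loop
vertex 0.277 -3.595 -1.676
vertex 0.624 -4.255 -1.233
vertex 1.677 -3.2 -1.335
endloop
endfacet
facet normal -0.462 -0.649 -0.604
outer loop
vertex 0.624 -4.255 -1.233
vertex 1.163 -3.92 -2.005
vertex 1.378 -4.663 -1.371
endloop
endfacet
facet normal 0.151 -0.055 0.987
outer loop
vertex 0.624 -4.255 -1.233
vertex 1.378 -4.663 -1.371
vertex 1.677 -3.2 -1.335
endloop
endfacet
facet normal -0.463 -0.649 -0.604
outer loop
vertex 1.378 -4.663 -1.371
vertex 1.163 -3.92 -2.005
vertex 1.97 -4.512 -1.987
endloop
endfacet
facet normal 0.731 -0.166 0.662
outer loop
vertex 1.378 -4.663 -1.371
vertex 1.97 -4.512 -1.987
vertex 1.677 -3.2 -1.335
endloop
endfacet
facet normal -0.463 -0.649 -0.604
outer loop
vertex 1.97 -4.512 -1.987
vertex 1.163 -3.92 -2.005
vertex 1.955 -3.915 -2.617
endloop
endfacet
facet normal 0.980 0.157 0.125
outer loop
vertex 1.97 -4.512 -1.987
vertex 1.955 -3.915 -2.617
vertex 1.677 -3.2 -1.335
endloop
endfacet

endsolid


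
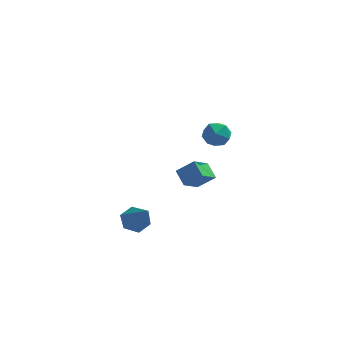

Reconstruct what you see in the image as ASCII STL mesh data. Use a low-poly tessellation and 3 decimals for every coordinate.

solid 
facet normal -0.323 0.605 -0.728
outer loop
vertex -1.744 2.335 -2.101
vertex -2.19 1.851 -2.306
vertex -2.38 2.317 -1.834
endloop
endfacet
facet normal 0.297 0.594 0.747
outer loop
vertex -1.744 2.335 -2.101
vertex -2.38 2.317 -1.834
vertex -1.53 0.609 -0.814
endloop
endfacet
facet normal -0.323 0.605 -0.728
outer loop
vertex -2.38 2.317 -1.834
vertex -2.19 1.851 -2.306
vertex -2.826 1.833 -2.039
endloop
endfacet
facet normal -0.573 0.191 0.797
outer loop
vertex -2.38 2.317 -1.834
vertex -2.826 1.833 -2.039
vertex -1.53 0.609 -0.814
endloop
endfacet
facet normal -0.323 0.605 -0.728
outer loop
vertex -2.826 1.833 -2.039
vertex -2.19 1.851 -2.306
vertex -2.637 1.366 -2.511
endloop
endfacet
facet normal -0.780 -0.572 0.254
outer loop
vertex -2.826 1.833 -2.039
vertex -2.637 1.366 -2.511
vertex -1.53 0.609 -0.814
endloop
endfacet
facet normal -0.323 0.605 -0.728
outer loop
vertex -2.637 1.366 -2.511
vertex -2.19 1.851 -2.306
vertex -2.001 1.384 -2.778
endloop
endfacet
facet normal -0.116 -0.933 -0.340
outer loop
vertex -2.637 1.366 -2.511
vertex -2.001 1.384 -2.778
vertex -1.53 0.609 -0.814
endloop
endfacet
facet normal -0.323 0.605 -0.728
outer loop
vertex -2.001 1.384 -2.778
vertex -2.19 1.851 -2.306
vertex -1.554 1.869 -2.573
endloop
endfacet
facet normal 0.753 -0.530 -0.390
outer loop
vertex -2.001 1.384 -2.778
vertex -1.554 1.869 -2.573
vertex -1.53 0.609 -0.814
endloop
endfacet
facet normal -0.323 0.605 -0.728
outer loop
vertex -1.554 1.869 -2.573
vertex -2.19 1.851 -2.306
vertex -1.744 2.335 -2.101
endloop
endfacet
facet normal 0.960 0.234 0.155
outer loop
vertex -1.554 1.869 -2.573
vertex -1.744 2.335 -2.101
vertex -1.53 0.609 -0.814
endloop
endfacet
facet normal -0.910 0.092 0.404
outer loop
vertex 0.638 0.804 3.696
vertex 0.906 1.176 4.216
vertex 0.683 1.494 3.641
endloop
endfacet
facet normal -0.951 0.037 -0.308
outer loop
vertex 0.638 0.804 3.696
vertex 0.683 1.494 3.641
vertex 0.843 1.092 3.099
endloop
endfacet
facet normal -0.645 -0.578 -0.500
outer loop
vertex 0.638 0.804 3.696
vertex 0.843 1.092 3.099
vertex 1.164 0.526 3.339
endloop
endfacet
facet normal -0.416 -0.905 0.091
outer loop
vertex 0.638 0.804 3.696
vertex 1.164 0.526 3.339
vertex 1.202 0.578 4.03
endloop
endfacet
facet normal -0.581 -0.490 0.650
outer loop
vertex 0.638 0.804 3.696
vertex 1.202 0.578 4.03
vertex 0.906 1.176 4.216
endloop
endfacet
facet normal -0.569 0.571 -0.592
outer loop
vertex 0.843 1.092 3.099
vertex 0.683 1.494 3.641
vertex 1.238 1.642 3.25
endloop
endfacet
facet normal -0.505 0.658 0.559
outer loop
vertex 0.683 1.494 3.641
vertex 0.906 1.176 4.216
vertex 1.276 1.694 3.941
endloop
endfacet
facet normal 0.029 -0.284 0.958
outer loop
vertex 0.906 1.176 4.216
vertex 1.202 0.578 4.03
vertex 1.597 1.128 4.181
endloop
endfacet
facet normal 0.294 -0.954 0.056
outer loop
vertex 1.202 0.578 4.03
vertex 1.164 0.526 3.339
vertex 1.757 0.726 3.639
endloop
endfacet
facet normal -0.075 -0.425 -0.902
outer loop
vertex 1.164 0.526 3.339
vertex 0.843 1.092 3.099
vertex 1.534 1.044 3.064
endloop
endfacet
facet normal 0.416 0.905 -0.091
outer loop
vertex 1.802 1.416 3.584
vertex 1.238 1.642 3.25
vertex 1.276 1.694 3.941
endloop
endfacet
facet normal 0.645 0.578 0.500
outer loop
vertex 1.802 1.416 3.584
vertex 1.276 1.694 3.941
vertex 1.597 1.128 4.181
endloop
endfacet
facet normal 0.951 -0.037 0.308
outer loop
vertex 1.802 1.416 3.584
vertex 1.597 1.128 4.181
vertex 1.757 0.726 3.639
endloop
endfacet
facet normal 0.910 -0.092 -0.404
outer loop
vertex 1.802 1.416 3.584
vertex 1.757 0.726 3.639
vertex 1.534 1.044 3.064
endloop
endfacet
facet normal 0.581 0.490 -0.650
outer loop
vertex 1.802 1.416 3.584
vertex 1.534 1.044 3.064
vertex 1.238 1.642 3.25
endloop
endfacet
facet normal -0.294 0.954 -0.056
outer loop
vertex 1.276 1.694 3.941
vertex 1.238 1.642 3.25
vertex 0.683 1.494 3.641
endloop
endfacet
facet normal 0.075 0.425 0.902
outer loop
vertex 1.597 1.128 4.181
vertex 1.276 1.694 3.941
vertex 0.906 1.176 4.216
endloop
endfacet
facet normal 0.569 -0.571 0.592
outer loop
vertex 1.757 0.726 3.639
vertex 1.597 1.128 4.181
vertex 1.202 0.578 4.03
endloop
endfacet
facet normal 0.505 -0.658 -0.559
outer loop
vertex 1.534 1.044 3.064
vertex 1.757 0.726 3.639
vertex 1.164 0.526 3.339
endloop
endfacet
facet normal -0.029 0.284 -0.958
outer loop
vertex 1.238 1.642 3.25
vertex 1.534 1.044 3.064
vertex 0.843 1.092 3.099
endloop
endfacet
facet normal -0.773 -0.009 -0.635
outer loop
vertex -0.595 3.447 -0.248
vertex -0.06 4.264 -0.911
vertex -0.213 2.827 -0.704
endloop
endfacet
facet normal -0.453 -0.692 0.562
outer loop
vertex 0.56 2.836 -0.069
vertex -0.595 3.447 -0.248
vertex -0.213 2.827 -0.704
endloop
endfacet
facet normal -0.773 -0.009 -0.635
outer loop
vertex -0.213 2.827 -0.704
vertex -0.06 4.264 -0.911
vertex 0.322 3.643 -1.367
endloop
endfacet
facet normal 0.444 -0.722 -0.530
outer loop
vertex 0.322 3.643 -1.367
vertex 0.56 2.836 -0.069
vertex -0.213 2.827 -0.704
endloop
endfacet
facet normal -0.444 0.722 0.531
outer loop
vertex -0.595 3.447 -0.248
vertex 0.713 4.273 -0.276
vertex -0.06 4.264 -0.911
endloop
endfacet
facet normal -0.453 -0.692 0.562
outer loop
vertex 0.178 3.457 0.387
vertex -0.595 3.447 -0.248
vertex 0.56 2.836 -0.069
endloop
endfacet
facet normal -0.445 0.722 0.530
outer loop
vertex 0.178 3.457 0.387
vertex 0.713 4.273 -0.276
vertex -0.595 3.447 -0.248
endloop
endfacet
facet normal 0.454 0.692 -0.562
outer loop
vertex -0.06 4.264 -0.911
vertex 0.713 4.273 -0.276
vertex 0.322 3.643 -1.367
endloop
endfacet
facet normal 0.445 -0.722 -0.530
outer loop
vertex 1.095 3.653 -0.732
vertex 0.56 2.836 -0.069
vertex 0.322 3.643 -1.367
endloop
endfacet
facet normal 0.453 0.692 -0.562
outer loop
vertex 0.322 3.643 -1.367
vertex 0.713 4.273 -0.276
vertex 1.095 3.653 -0.732
endloop
endfacet
facet normal 0.773 0.009 0.635
outer loop
vertex 1.095 3.653 -0.732
vertex 0.178 3.457 0.387
vertex 0.56 2.836 -0.069
endloop
endfacet
facet normal 0.773 0.009 0.635
outer loop
vertex 0.713 4.273 -0.276
vertex 0.178 3.457 0.387
vertex 1.095 3.653 -0.732
endloop
endfacet

endsolid


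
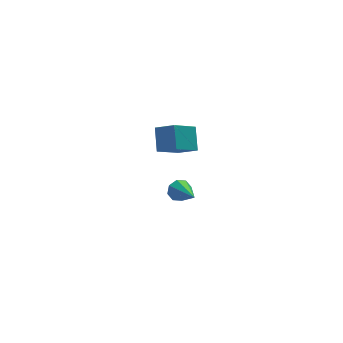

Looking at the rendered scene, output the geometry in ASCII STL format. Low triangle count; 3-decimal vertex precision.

solid 
facet normal -0.736 -0.395 0.550
outer loop
vertex -0.339 -2.965 4.526
vertex -1.209 -2.205 3.907
vertex -0.547 -4.084 3.445
endloop
endfacet
facet normal 0.663 -0.580 0.473
outer loop
vertex 0.889 -3.315 2.373
vertex -0.339 -2.965 4.526
vertex -0.547 -4.084 3.445
endloop
endfacet
facet normal -0.736 -0.395 0.550
outer loop
vertex -0.547 -4.084 3.445
vertex -1.209 -2.205 3.907
vertex -1.417 -3.324 2.826
endloop
endfacet
facet normal -0.133 -0.713 -0.689
outer loop
vertex -1.417 -3.324 2.826
vertex 0.889 -3.315 2.373
vertex -0.547 -4.084 3.445
endloop
endfacet
facet normal 0.133 0.713 0.689
outer loop
vertex -0.339 -2.965 4.526
vertex 0.227 -1.436 2.835
vertex -1.209 -2.205 3.907
endloop
endfacet
facet normal 0.663 -0.580 0.473
outer loop
vertex 1.097 -2.196 3.454
vertex -0.339 -2.965 4.526
vertex 0.889 -3.315 2.373
endloop
endfacet
facet normal 0.133 0.713 0.689
outer loop
vertex 1.097 -2.196 3.454
vertex 0.227 -1.436 2.835
vertex -0.339 -2.965 4.526
endloop
endfacet
facet normal -0.663 0.580 -0.473
outer loop
vertex -1.209 -2.205 3.907
vertex 0.227 -1.436 2.835
vertex -1.417 -3.324 2.826
endloop
endfacet
facet normal -0.133 -0.713 -0.689
outer loop
vertex 0.019 -2.555 1.754
vertex 0.889 -3.315 2.373
vertex -1.417 -3.324 2.826
endloop
endfacet
facet normal -0.663 0.580 -0.473
outer loop
vertex -1.417 -3.324 2.826
vertex 0.227 -1.436 2.835
vertex 0.019 -2.555 1.754
endloop
endfacet
facet normal 0.736 0.395 -0.550
outer loop
vertex 0.019 -2.555 1.754
vertex 1.097 -2.196 3.454
vertex 0.889 -3.315 2.373
endloop
endfacet
facet normal 0.736 0.395 -0.550
outer loop
vertex 0.227 -1.436 2.835
vertex 1.097 -2.196 3.454
vertex 0.019 -2.555 1.754
endloop
endfacet
facet normal -0.161 0.893 -0.420
outer loop
vertex 1.453 0.067 -4.604
vertex 0.869 0.191 -4.117
vertex 1.626 0.332 -4.107
endloop
endfacet
facet normal 0.945 -0.272 -0.184
outer loop
vertex 1.453 0.067 -4.604
vertex 1.626 0.332 -4.107
vertex 1.211 -1.711 -3.223
endloop
endfacet
facet normal -0.161 0.893 -0.421
outer loop
vertex 1.626 0.332 -4.107
vertex 0.869 0.191 -4.117
vertex 1.355 0.515 -3.616
endloop
endfacet
facet normal 0.879 0.027 0.475
outer loop
vertex 1.626 0.332 -4.107
vertex 1.355 0.515 -3.616
vertex 1.211 -1.711 -3.223
endloop
endfacet
facet normal -0.162 0.893 -0.420
outer loop
vertex 1.355 0.515 -3.616
vertex 0.869 0.191 -4.117
vertex 0.8 0.507 -3.419
endloop
endfacet
facet normal 0.329 0.143 0.933
outer loop
vertex 1.355 0.515 -3.616
vertex 0.8 0.507 -3.419
vertex 1.211 -1.711 -3.223
endloop
endfacet
facet normal -0.160 0.893 -0.420
outer loop
vertex 0.8 0.507 -3.419
vertex 0.869 0.191 -4.117
vertex 0.285 0.315 -3.631
endloop
endfacet
facet normal -0.384 0.010 0.923
outer loop
vertex 0.8 0.507 -3.419
vertex 0.285 0.315 -3.631
vertex 1.211 -1.711 -3.223
endloop
endfacet
facet normal -0.160 0.893 -0.420
outer loop
vertex 0.285 0.315 -3.631
vertex 0.869 0.191 -4.117
vertex 0.112 0.05 -4.128
endloop
endfacet
facet normal -0.843 -0.295 0.450
outer loop
vertex 0.285 0.315 -3.631
vertex 0.112 0.05 -4.128
vertex 1.211 -1.711 -3.223
endloop
endfacet
facet normal -0.160 0.894 -0.419
outer loop
vertex 0.112 0.05 -4.128
vertex 0.869 0.191 -4.117
vertex 0.382 -0.132 -4.619
endloop
endfacet
facet normal -0.778 -0.593 -0.208
outer loop
vertex 0.112 0.05 -4.128
vertex 0.382 -0.132 -4.619
vertex 1.211 -1.711 -3.223
endloop
endfacet
facet normal -0.160 0.893 -0.420
outer loop
vertex 0.382 -0.132 -4.619
vertex 0.869 0.191 -4.117
vertex 0.938 -0.125 -4.816
endloop
endfacet
facet normal -0.227 -0.709 -0.667
outer loop
vertex 0.382 -0.132 -4.619
vertex 0.938 -0.125 -4.816
vertex 1.211 -1.711 -3.223
endloop
endfacet
facet normal -0.160 0.893 -0.420
outer loop
vertex 0.938 -0.125 -4.816
vertex 0.869 0.191 -4.117
vertex 1.453 0.067 -4.604
endloop
endfacet
facet normal 0.485 -0.577 -0.657
outer loop
vertex 0.938 -0.125 -4.816
vertex 1.453 0.067 -4.604
vertex 1.211 -1.711 -3.223
endloop
endfacet

endsolid


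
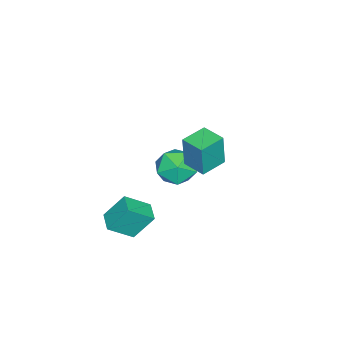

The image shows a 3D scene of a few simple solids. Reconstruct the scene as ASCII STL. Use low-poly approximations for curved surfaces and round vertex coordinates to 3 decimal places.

solid 
facet normal -0.826 -0.556 0.094
outer loop
vertex 2.973 -3.348 -2.851
vertex 2.513 -2.43 -1.459
vertex 2.173 -2.318 -3.795
endloop
endfacet
facet normal 0.266 -0.531 -0.805
outer loop
vertex 3.107 -1.69 -3.901
vertex 2.973 -3.348 -2.851
vertex 2.173 -2.318 -3.795
endloop
endfacet
facet normal -0.826 -0.555 0.094
outer loop
vertex 2.173 -2.318 -3.795
vertex 2.513 -2.43 -1.459
vertex 1.713 -1.399 -2.403
endloop
endfacet
facet normal -0.497 0.640 -0.587
outer loop
vertex 1.713 -1.399 -2.403
vertex 3.107 -1.69 -3.901
vertex 2.173 -2.318 -3.795
endloop
endfacet
facet normal 0.497 -0.640 0.586
outer loop
vertex 2.973 -3.348 -2.851
vertex 3.447 -1.802 -1.565
vertex 2.513 -2.43 -1.459
endloop
endfacet
facet normal 0.265 -0.531 -0.805
outer loop
vertex 3.907 -2.721 -2.957
vertex 2.973 -3.348 -2.851
vertex 3.107 -1.69 -3.901
endloop
endfacet
facet normal 0.496 -0.640 0.587
outer loop
vertex 3.907 -2.721 -2.957
vertex 3.447 -1.802 -1.565
vertex 2.973 -3.348 -2.851
endloop
endfacet
facet normal -0.266 0.531 0.805
outer loop
vertex 2.513 -2.43 -1.459
vertex 3.447 -1.802 -1.565
vertex 1.713 -1.399 -2.403
endloop
endfacet
facet normal -0.496 0.640 -0.586
outer loop
vertex 2.647 -0.772 -2.509
vertex 3.107 -1.69 -3.901
vertex 1.713 -1.399 -2.403
endloop
endfacet
facet normal -0.265 0.531 0.805
outer loop
vertex 1.713 -1.399 -2.403
vertex 3.447 -1.802 -1.565
vertex 2.647 -0.772 -2.509
endloop
endfacet
facet normal 0.826 0.556 -0.093
outer loop
vertex 2.647 -0.772 -2.509
vertex 3.907 -2.721 -2.957
vertex 3.107 -1.69 -3.901
endloop
endfacet
facet normal 0.826 0.556 -0.094
outer loop
vertex 3.447 -1.802 -1.565
vertex 3.907 -2.721 -2.957
vertex 2.647 -0.772 -2.509
endloop
endfacet
facet normal -0.468 0.817 0.337
outer loop
vertex -1.121 -0.115 -1.712
vertex -2.206 -0.673 -1.867
vertex -1.61 -0.773 -0.795
endloop
endfacet
facet normal 0.176 0.753 0.634
outer loop
vertex -1.121 -0.115 -1.712
vertex -1.61 -0.773 -0.795
vertex -0.406 -0.853 -1.034
endloop
endfacet
facet normal 0.661 0.742 0.111
outer loop
vertex -1.121 -0.115 -1.712
vertex -0.406 -0.853 -1.034
vertex -0.258 -0.803 -2.255
endloop
endfacet
facet normal 0.316 0.800 -0.511
outer loop
vertex -1.121 -0.115 -1.712
vertex -0.258 -0.803 -2.255
vertex -1.37 -0.692 -2.769
endloop
endfacet
facet normal -0.382 0.846 -0.372
outer loop
vertex -1.121 -0.115 -1.712
vertex -1.37 -0.692 -2.769
vertex -2.206 -0.673 -1.867
endloop
endfacet
facet normal 0.201 0.124 0.972
outer loop
vertex -0.406 -0.853 -1.034
vertex -1.61 -0.773 -0.795
vertex -1.05 -1.868 -0.771
endloop
endfacet
facet normal -0.842 0.229 0.489
outer loop
vertex -1.61 -0.773 -0.795
vertex -2.206 -0.673 -1.867
vertex -2.162 -1.757 -1.285
endloop
endfacet
facet normal -0.702 0.275 -0.657
outer loop
vertex -2.206 -0.673 -1.867
vertex -1.37 -0.692 -2.769
vertex -2.014 -1.707 -2.506
endloop
endfacet
facet normal 0.427 0.199 -0.882
outer loop
vertex -1.37 -0.692 -2.769
vertex -0.258 -0.803 -2.255
vertex -0.81 -1.787 -2.745
endloop
endfacet
facet normal 0.987 0.107 0.124
outer loop
vertex -0.258 -0.803 -2.255
vertex -0.406 -0.853 -1.034
vertex -0.214 -1.887 -1.673
endloop
endfacet
facet normal -0.316 -0.800 0.511
outer loop
vertex -1.299 -2.445 -1.828
vertex -1.05 -1.868 -0.771
vertex -2.162 -1.757 -1.285
endloop
endfacet
facet normal -0.661 -0.742 -0.111
outer loop
vertex -1.299 -2.445 -1.828
vertex -2.162 -1.757 -1.285
vertex -2.014 -1.707 -2.506
endloop
endfacet
facet normal -0.176 -0.753 -0.634
outer loop
vertex -1.299 -2.445 -1.828
vertex -2.014 -1.707 -2.506
vertex -0.81 -1.787 -2.745
endloop
endfacet
facet normal 0.468 -0.817 -0.337
outer loop
vertex -1.299 -2.445 -1.828
vertex -0.81 -1.787 -2.745
vertex -0.214 -1.887 -1.673
endloop
endfacet
facet normal 0.382 -0.846 0.372
outer loop
vertex -1.299 -2.445 -1.828
vertex -0.214 -1.887 -1.673
vertex -1.05 -1.868 -0.771
endloop
endfacet
facet normal -0.427 -0.199 0.882
outer loop
vertex -2.162 -1.757 -1.285
vertex -1.05 -1.868 -0.771
vertex -1.61 -0.773 -0.795
endloop
endfacet
facet normal -0.987 -0.107 -0.124
outer loop
vertex -2.014 -1.707 -2.506
vertex -2.162 -1.757 -1.285
vertex -2.206 -0.673 -1.867
endloop
endfacet
facet normal -0.201 -0.124 -0.972
outer loop
vertex -0.81 -1.787 -2.745
vertex -2.014 -1.707 -2.506
vertex -1.37 -0.692 -2.769
endloop
endfacet
facet normal 0.842 -0.229 -0.489
outer loop
vertex -0.214 -1.887 -1.673
vertex -0.81 -1.787 -2.745
vertex -0.258 -0.803 -2.255
endloop
endfacet
facet normal 0.702 -0.275 0.657
outer loop
vertex -1.05 -1.868 -0.771
vertex -0.214 -1.887 -1.673
vertex -0.406 -0.853 -1.034
endloop
endfacet
facet normal -0.912 0.404 0.071
outer loop
vertex 1.529 1.307 4.217
vertex 2.044 2.468 4.218
vertex 1.411 1.362 2.382
endloop
endfacet
facet normal -0.406 -0.914 -0.001
outer loop
vertex 2.696 0.792 2.282
vertex 1.529 1.307 4.217
vertex 1.411 1.362 2.382
endloop
endfacet
facet normal -0.912 0.404 0.071
outer loop
vertex 1.411 1.362 2.382
vertex 2.044 2.468 4.218
vertex 1.925 2.523 2.383
endloop
endfacet
facet normal -0.065 0.029 -0.997
outer loop
vertex 1.925 2.523 2.383
vertex 2.696 0.792 2.282
vertex 1.411 1.362 2.382
endloop
endfacet
facet normal 0.065 -0.029 0.997
outer loop
vertex 1.529 1.307 4.217
vertex 3.329 1.898 4.118
vertex 2.044 2.468 4.218
endloop
endfacet
facet normal -0.405 -0.914 -0.001
outer loop
vertex 2.815 0.737 4.117
vertex 1.529 1.307 4.217
vertex 2.696 0.792 2.282
endloop
endfacet
facet normal 0.065 -0.029 0.997
outer loop
vertex 2.815 0.737 4.117
vertex 3.329 1.898 4.118
vertex 1.529 1.307 4.217
endloop
endfacet
facet normal 0.406 0.914 0.001
outer loop
vertex 2.044 2.468 4.218
vertex 3.329 1.898 4.118
vertex 1.925 2.523 2.383
endloop
endfacet
facet normal -0.065 0.029 -0.997
outer loop
vertex 3.211 1.953 2.283
vertex 2.696 0.792 2.282
vertex 1.925 2.523 2.383
endloop
endfacet
facet normal 0.405 0.914 0.001
outer loop
vertex 1.925 2.523 2.383
vertex 3.329 1.898 4.118
vertex 3.211 1.953 2.283
endloop
endfacet
facet normal 0.912 -0.404 -0.071
outer loop
vertex 3.211 1.953 2.283
vertex 2.815 0.737 4.117
vertex 2.696 0.792 2.282
endloop
endfacet
facet normal 0.912 -0.404 -0.071
outer loop
vertex 3.329 1.898 4.118
vertex 2.815 0.737 4.117
vertex 3.211 1.953 2.283
endloop
endfacet

endsolid


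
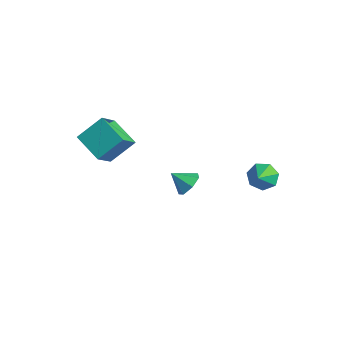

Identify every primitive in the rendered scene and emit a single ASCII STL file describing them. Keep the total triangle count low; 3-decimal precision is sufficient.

solid 
facet normal -0.905 -0.166 0.392
outer loop
vertex -3.267 -3.695 3.959
vertex -3.921 -2.626 2.901
vertex -3.533 -5.02 2.785
endloop
endfacet
facet normal 0.399 -0.652 0.645
outer loop
vertex -1.859 -4.714 2.059
vertex -3.267 -3.695 3.959
vertex -3.533 -5.02 2.785
endloop
endfacet
facet normal -0.905 -0.166 0.392
outer loop
vertex -3.533 -5.02 2.785
vertex -3.921 -2.626 2.901
vertex -4.187 -3.951 1.727
endloop
endfacet
facet normal -0.149 -0.740 -0.656
outer loop
vertex -4.187 -3.951 1.727
vertex -1.859 -4.714 2.059
vertex -3.533 -5.02 2.785
endloop
endfacet
facet normal 0.149 0.740 0.656
outer loop
vertex -3.267 -3.695 3.959
vertex -2.247 -2.32 2.175
vertex -3.921 -2.626 2.901
endloop
endfacet
facet normal 0.399 -0.652 0.645
outer loop
vertex -1.593 -3.389 3.233
vertex -3.267 -3.695 3.959
vertex -1.859 -4.714 2.059
endloop
endfacet
facet normal 0.149 0.740 0.656
outer loop
vertex -1.593 -3.389 3.233
vertex -2.247 -2.32 2.175
vertex -3.267 -3.695 3.959
endloop
endfacet
facet normal -0.399 0.652 -0.645
outer loop
vertex -3.921 -2.626 2.901
vertex -2.247 -2.32 2.175
vertex -4.187 -3.951 1.727
endloop
endfacet
facet normal -0.149 -0.740 -0.656
outer loop
vertex -2.513 -3.645 1.001
vertex -1.859 -4.714 2.059
vertex -4.187 -3.951 1.727
endloop
endfacet
facet normal -0.399 0.652 -0.645
outer loop
vertex -4.187 -3.951 1.727
vertex -2.247 -2.32 2.175
vertex -2.513 -3.645 1.001
endloop
endfacet
facet normal 0.905 0.166 -0.392
outer loop
vertex -2.513 -3.645 1.001
vertex -1.593 -3.389 3.233
vertex -1.859 -4.714 2.059
endloop
endfacet
facet normal 0.905 0.166 -0.392
outer loop
vertex -2.247 -2.32 2.175
vertex -1.593 -3.389 3.233
vertex -2.513 -3.645 1.001
endloop
endfacet
facet normal -0.568 0.631 -0.529
outer loop
vertex 2.4 3.279 -0.276
vertex 1.685 2.94 0.087
vertex 2.17 3.608 0.363
endloop
endfacet
facet normal 0.952 0.160 0.260
outer loop
vertex 2.4 3.279 -0.276
vertex 2.17 3.608 0.363
vertex 2.315 2.24 0.673
endloop
endfacet
facet normal -0.568 0.631 -0.529
outer loop
vertex 2.17 3.608 0.363
vertex 1.685 2.94 0.087
vertex 1.575 3.434 0.794
endloop
endfacet
facet normal 0.522 0.241 0.818
outer loop
vertex 2.17 3.608 0.363
vertex 1.575 3.434 0.794
vertex 2.315 2.24 0.673
endloop
endfacet
facet normal -0.567 0.631 -0.529
outer loop
vertex 1.575 3.434 0.794
vertex 1.685 2.94 0.087
vertex 1.063 2.889 0.692
endloop
endfacet
facet normal -0.054 -0.134 0.989
outer loop
vertex 1.575 3.434 0.794
vertex 1.063 2.889 0.692
vertex 2.315 2.24 0.673
endloop
endfacet
facet normal -0.566 0.632 -0.529
outer loop
vertex 1.063 2.889 0.692
vertex 1.685 2.94 0.087
vertex 1.019 2.383 0.134
endloop
endfacet
facet normal -0.344 -0.682 0.646
outer loop
vertex 1.063 2.889 0.692
vertex 1.019 2.383 0.134
vertex 2.315 2.24 0.673
endloop
endfacet
facet normal -0.566 0.632 -0.529
outer loop
vertex 1.019 2.383 0.134
vertex 1.685 2.94 0.087
vertex 1.477 2.296 -0.46
endloop
endfacet
facet normal -0.128 -0.991 0.046
outer loop
vertex 1.019 2.383 0.134
vertex 1.477 2.296 -0.46
vertex 2.315 2.24 0.673
endloop
endfacet
facet normal -0.567 0.632 -0.529
outer loop
vertex 1.477 2.296 -0.46
vertex 1.685 2.94 0.087
vertex 2.092 2.695 -0.642
endloop
endfacet
facet normal 0.431 -0.828 -0.359
outer loop
vertex 1.477 2.296 -0.46
vertex 2.092 2.695 -0.642
vertex 2.315 2.24 0.673
endloop
endfacet
facet normal -0.568 0.631 -0.529
outer loop
vertex 2.092 2.695 -0.642
vertex 1.685 2.94 0.087
vertex 2.4 3.279 -0.276
endloop
endfacet
facet normal 0.912 -0.315 -0.264
outer loop
vertex 2.092 2.695 -0.642
vertex 2.4 3.279 -0.276
vertex 2.315 2.24 0.673
endloop
endfacet
facet normal 0.511 0.594 -0.621
outer loop
vertex -1.512 0.1 -2.487
vertex -2.041 0.752 -2.298
vertex -1.307 0.527 -1.91
endloop
endfacet
facet normal 0.424 -0.794 0.437
outer loop
vertex -1.512 0.1 -2.487
vertex -1.307 0.527 -1.91
vertex -2.679 0.008 -1.522
endloop
endfacet
facet normal 0.511 0.595 -0.621
outer loop
vertex -1.307 0.527 -1.91
vertex -2.041 0.752 -2.298
vertex -1.655 1.123 -1.625
endloop
endfacet
facet normal 0.345 -0.233 0.909
outer loop
vertex -1.307 0.527 -1.91
vertex -1.655 1.123 -1.625
vertex -2.679 0.008 -1.522
endloop
endfacet
facet normal 0.511 0.595 -0.621
outer loop
vertex -1.655 1.123 -1.625
vertex -2.041 0.752 -2.298
vertex -2.293 1.439 -1.847
endloop
endfacet
facet normal -0.196 0.267 0.944
outer loop
vertex -1.655 1.123 -1.625
vertex -2.293 1.439 -1.847
vertex -2.679 0.008 -1.522
endloop
endfacet
facet normal 0.511 0.595 -0.620
outer loop
vertex -2.293 1.439 -1.847
vertex -2.041 0.752 -2.298
vertex -2.741 1.238 -2.409
endloop
endfacet
facet normal -0.792 0.330 0.513
outer loop
vertex -2.293 1.439 -1.847
vertex -2.741 1.238 -2.409
vertex -2.679 0.008 -1.522
endloop
endfacet
facet normal 0.511 0.594 -0.621
outer loop
vertex -2.741 1.238 -2.409
vertex -2.041 0.752 -2.298
vertex -2.662 0.67 -2.887
endloop
endfacet
facet normal -0.994 -0.091 -0.056
outer loop
vertex -2.741 1.238 -2.409
vertex -2.662 0.67 -2.887
vertex -2.679 0.008 -1.522
endloop
endfacet
facet normal 0.510 0.595 -0.621
outer loop
vertex -2.662 0.67 -2.887
vertex -2.041 0.752 -2.298
vertex -2.115 0.164 -2.922
endloop
endfacet
facet normal -0.651 -0.680 -0.338
outer loop
vertex -2.662 0.67 -2.887
vertex -2.115 0.164 -2.922
vertex -2.679 0.008 -1.522
endloop
endfacet
facet normal 0.511 0.595 -0.621
outer loop
vertex -2.115 0.164 -2.922
vertex -2.041 0.752 -2.298
vertex -1.512 0.1 -2.487
endloop
endfacet
facet normal -0.020 -0.993 -0.119
outer loop
vertex -2.115 0.164 -2.922
vertex -1.512 0.1 -2.487
vertex -2.679 0.008 -1.522
endloop
endfacet

endsolid


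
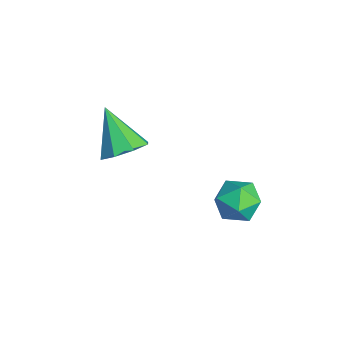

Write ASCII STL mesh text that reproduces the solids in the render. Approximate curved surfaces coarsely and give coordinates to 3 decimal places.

solid 
facet normal 0.658 0.207 -0.724
outer loop
vertex 1.233 -0.88 -0.499
vertex 0.71 -0.483 -0.861
vertex 1.23 -0.327 -0.344
endloop
endfacet
facet normal 0.413 -0.244 0.877
outer loop
vertex 1.233 -0.88 -0.499
vertex 1.23 -0.327 -0.344
vertex -0.29 -0.797 0.241
endloop
endfacet
facet normal 0.658 0.207 -0.724
outer loop
vertex 1.23 -0.327 -0.344
vertex 0.71 -0.483 -0.861
vertex 0.923 0.134 -0.491
endloop
endfacet
facet normal 0.210 0.421 0.883
outer loop
vertex 1.23 -0.327 -0.344
vertex 0.923 0.134 -0.491
vertex -0.29 -0.797 0.241
endloop
endfacet
facet normal 0.657 0.208 -0.725
outer loop
vertex 0.923 0.134 -0.491
vertex 0.71 -0.483 -0.861
vertex 0.49 0.234 -0.855
endloop
endfacet
facet normal -0.277 0.790 0.546
outer loop
vertex 0.923 0.134 -0.491
vertex 0.49 0.234 -0.855
vertex -0.29 -0.797 0.241
endloop
endfacet
facet normal 0.657 0.208 -0.725
outer loop
vertex 0.49 0.234 -0.855
vertex 0.71 -0.483 -0.861
vertex 0.186 -0.086 -1.222
endloop
endfacet
facet normal -0.760 0.646 0.067
outer loop
vertex 0.49 0.234 -0.855
vertex 0.186 -0.086 -1.222
vertex -0.29 -0.797 0.241
endloop
endfacet
facet normal 0.657 0.208 -0.725
outer loop
vertex 0.186 -0.086 -1.222
vertex 0.71 -0.483 -0.861
vertex 0.189 -0.638 -1.378
endloop
endfacet
facet normal -0.958 0.073 -0.276
outer loop
vertex 0.186 -0.086 -1.222
vertex 0.189 -0.638 -1.378
vertex -0.29 -0.797 0.241
endloop
endfacet
facet normal 0.658 0.206 -0.725
outer loop
vertex 0.189 -0.638 -1.378
vertex 0.71 -0.483 -0.861
vertex 0.497 -1.1 -1.23
endloop
endfacet
facet normal -0.754 -0.593 -0.281
outer loop
vertex 0.189 -0.638 -1.378
vertex 0.497 -1.1 -1.23
vertex -0.29 -0.797 0.241
endloop
endfacet
facet normal 0.658 0.206 -0.724
outer loop
vertex 0.497 -1.1 -1.23
vertex 0.71 -0.483 -0.861
vertex 0.929 -1.2 -0.866
endloop
endfacet
facet normal -0.269 -0.962 0.054
outer loop
vertex 0.497 -1.1 -1.23
vertex 0.929 -1.2 -0.866
vertex -0.29 -0.797 0.241
endloop
endfacet
facet normal 0.658 0.206 -0.724
outer loop
vertex 0.929 -1.2 -0.866
vertex 0.71 -0.483 -0.861
vertex 1.233 -0.88 -0.499
endloop
endfacet
facet normal 0.215 -0.817 0.534
outer loop
vertex 0.929 -1.2 -0.866
vertex 1.233 -0.88 -0.499
vertex -0.29 -0.797 0.241
endloop
endfacet
facet normal -0.012 0.993 0.119
outer loop
vertex 3.548 2.523 -1.088
vertex 3.272 2.44 -0.421
vertex 3.991 2.46 -0.517
endloop
endfacet
facet normal 0.520 0.794 -0.316
outer loop
vertex 3.548 2.523 -1.088
vertex 3.991 2.46 -0.517
vertex 4.145 2.113 -1.135
endloop
endfacet
facet normal 0.234 0.440 -0.867
outer loop
vertex 3.548 2.523 -1.088
vertex 4.145 2.113 -1.135
vertex 3.521 1.88 -1.422
endloop
endfacet
facet normal -0.474 0.421 -0.773
outer loop
vertex 3.548 2.523 -1.088
vertex 3.521 1.88 -1.422
vertex 2.982 2.082 -0.981
endloop
endfacet
facet normal -0.625 0.763 -0.164
outer loop
vertex 3.548 2.523 -1.088
vertex 2.982 2.082 -0.981
vertex 3.272 2.44 -0.421
endloop
endfacet
facet normal 0.939 0.341 0.042
outer loop
vertex 4.145 2.113 -1.135
vertex 3.991 2.46 -0.517
vertex 4.238 1.778 -0.499
endloop
endfacet
facet normal 0.081 0.663 0.745
outer loop
vertex 3.991 2.46 -0.517
vertex 3.272 2.44 -0.421
vertex 3.699 1.98 -0.058
endloop
endfacet
facet normal -0.913 0.291 0.287
outer loop
vertex 3.272 2.44 -0.421
vertex 2.982 2.082 -0.981
vertex 3.075 1.747 -0.345
endloop
endfacet
facet normal -0.668 -0.260 -0.697
outer loop
vertex 2.982 2.082 -0.981
vertex 3.521 1.88 -1.422
vertex 3.229 1.4 -0.963
endloop
endfacet
facet normal 0.476 -0.228 -0.849
outer loop
vertex 3.521 1.88 -1.422
vertex 4.145 2.113 -1.135
vertex 3.948 1.42 -1.059
endloop
endfacet
facet normal 0.474 -0.421 0.773
outer loop
vertex 3.672 1.337 -0.392
vertex 4.238 1.778 -0.499
vertex 3.699 1.98 -0.058
endloop
endfacet
facet normal -0.234 -0.440 0.867
outer loop
vertex 3.672 1.337 -0.392
vertex 3.699 1.98 -0.058
vertex 3.075 1.747 -0.345
endloop
endfacet
facet normal -0.520 -0.794 0.316
outer loop
vertex 3.672 1.337 -0.392
vertex 3.075 1.747 -0.345
vertex 3.229 1.4 -0.963
endloop
endfacet
facet normal 0.012 -0.993 -0.119
outer loop
vertex 3.672 1.337 -0.392
vertex 3.229 1.4 -0.963
vertex 3.948 1.42 -1.059
endloop
endfacet
facet normal 0.625 -0.763 0.164
outer loop
vertex 3.672 1.337 -0.392
vertex 3.948 1.42 -1.059
vertex 4.238 1.778 -0.499
endloop
endfacet
facet normal 0.668 0.260 0.697
outer loop
vertex 3.699 1.98 -0.058
vertex 4.238 1.778 -0.499
vertex 3.991 2.46 -0.517
endloop
endfacet
facet normal -0.476 0.228 0.849
outer loop
vertex 3.075 1.747 -0.345
vertex 3.699 1.98 -0.058
vertex 3.272 2.44 -0.421
endloop
endfacet
facet normal -0.939 -0.341 -0.042
outer loop
vertex 3.229 1.4 -0.963
vertex 3.075 1.747 -0.345
vertex 2.982 2.082 -0.981
endloop
endfacet
facet normal -0.081 -0.663 -0.745
outer loop
vertex 3.948 1.42 -1.059
vertex 3.229 1.4 -0.963
vertex 3.521 1.88 -1.422
endloop
endfacet
facet normal 0.913 -0.291 -0.287
outer loop
vertex 4.238 1.778 -0.499
vertex 3.948 1.42 -1.059
vertex 4.145 2.113 -1.135
endloop
endfacet

endsolid
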